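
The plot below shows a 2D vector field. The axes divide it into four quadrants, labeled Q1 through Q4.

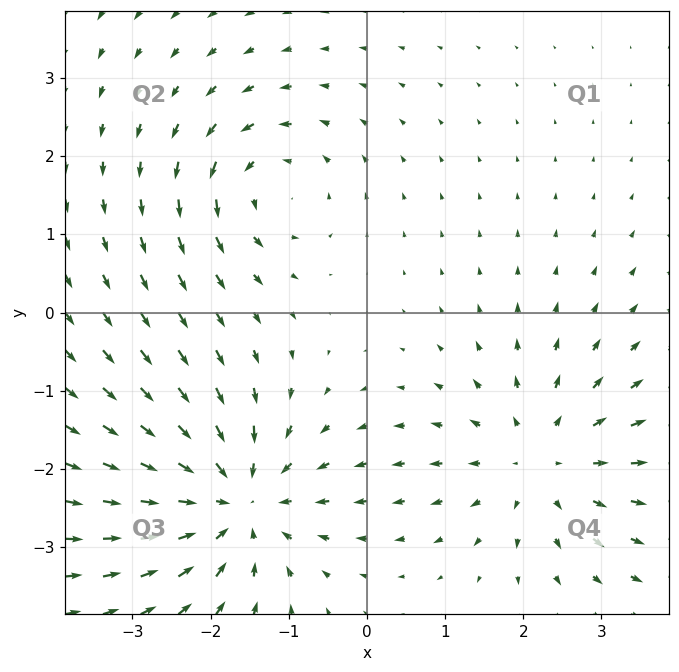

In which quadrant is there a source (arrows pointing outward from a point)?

Q4

The source sits at approximately (2.2, -1.9), which lies in quadrant Q4. The divergence there is about +4, positive as expected for a source.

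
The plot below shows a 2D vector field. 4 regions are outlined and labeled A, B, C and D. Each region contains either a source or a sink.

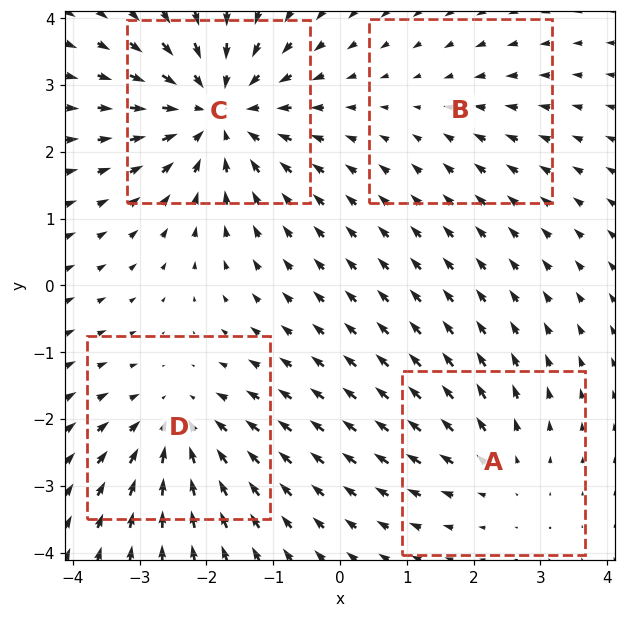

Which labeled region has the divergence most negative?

Divergence at each region's feature centre — A: about +3, B: about -2, C: about -6, D: about -4. Region C is most negative.

C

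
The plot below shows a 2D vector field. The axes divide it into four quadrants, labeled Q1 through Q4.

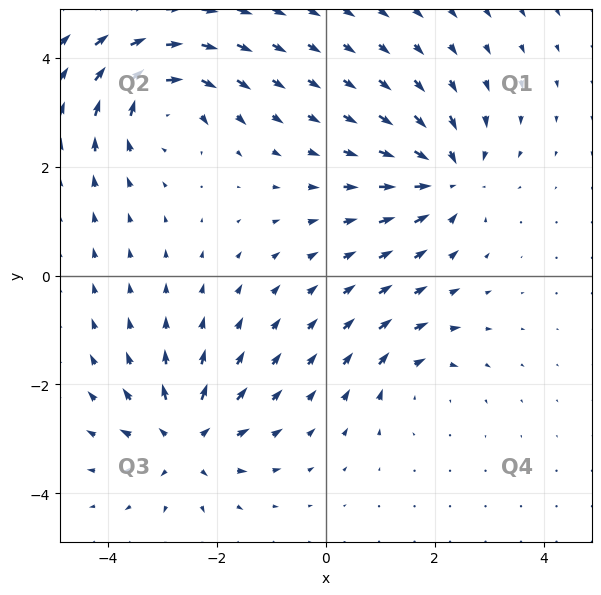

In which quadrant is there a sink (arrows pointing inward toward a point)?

The sink sits at approximately (2.2, 1.8), which lies in quadrant Q1. The divergence there is about -5, negative as expected for a sink.

Q1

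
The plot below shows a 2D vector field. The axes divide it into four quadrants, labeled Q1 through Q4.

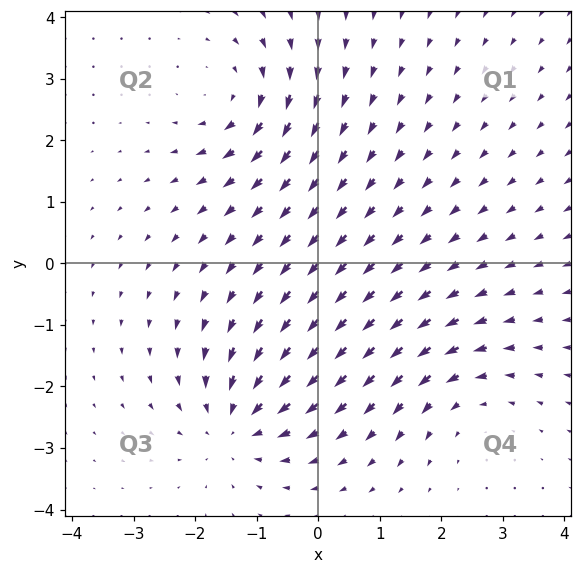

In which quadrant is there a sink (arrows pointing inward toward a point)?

Q3

The sink sits at approximately (-1.3, -2.6), which lies in quadrant Q3. The divergence there is about -5, negative as expected for a sink.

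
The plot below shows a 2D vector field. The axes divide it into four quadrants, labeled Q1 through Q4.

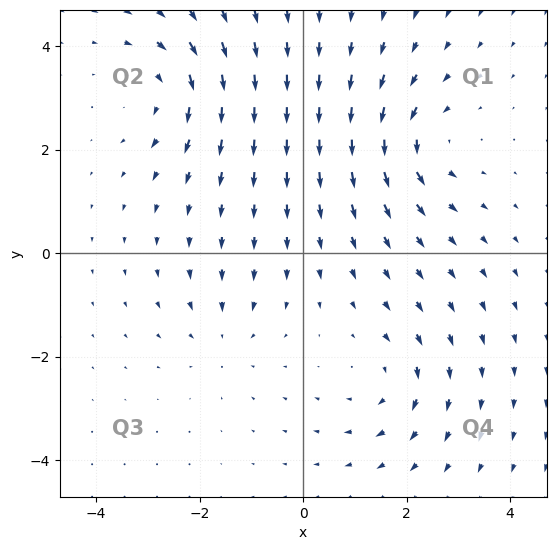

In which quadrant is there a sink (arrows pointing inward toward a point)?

Q3

The sink sits at approximately (-1.5, -1.6), which lies in quadrant Q3. The divergence there is about -3, negative as expected for a sink.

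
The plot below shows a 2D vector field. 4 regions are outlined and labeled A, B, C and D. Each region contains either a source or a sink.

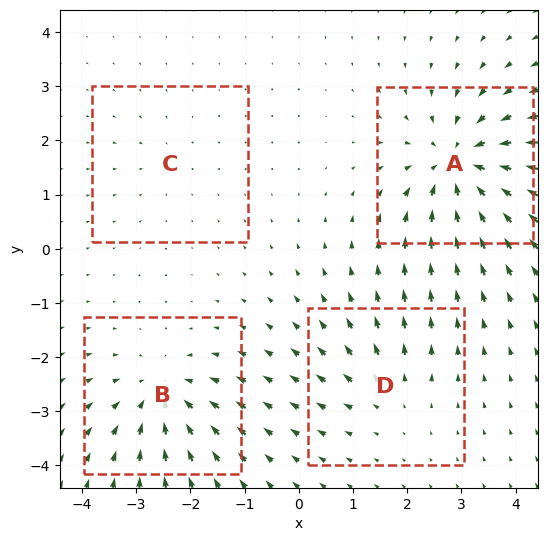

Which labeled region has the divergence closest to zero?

C

Divergence at each region's feature centre — A: about -8, B: about -6, C: about -2, D: about +3. Region C is closest to zero.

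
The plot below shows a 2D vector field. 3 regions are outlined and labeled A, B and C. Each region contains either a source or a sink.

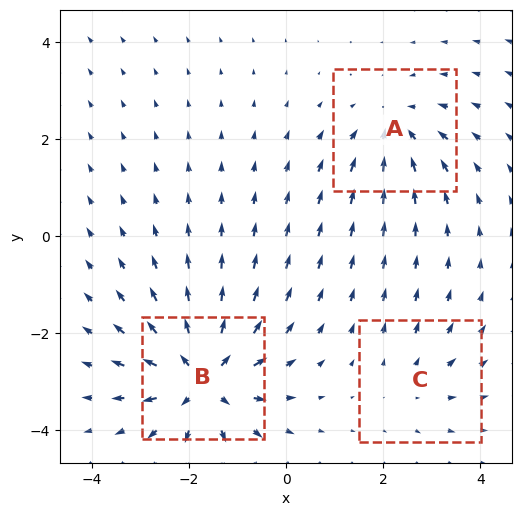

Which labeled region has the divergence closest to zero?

C

Divergence at each region's feature centre — A: about -3, B: about +5, C: about +2. Region C is closest to zero.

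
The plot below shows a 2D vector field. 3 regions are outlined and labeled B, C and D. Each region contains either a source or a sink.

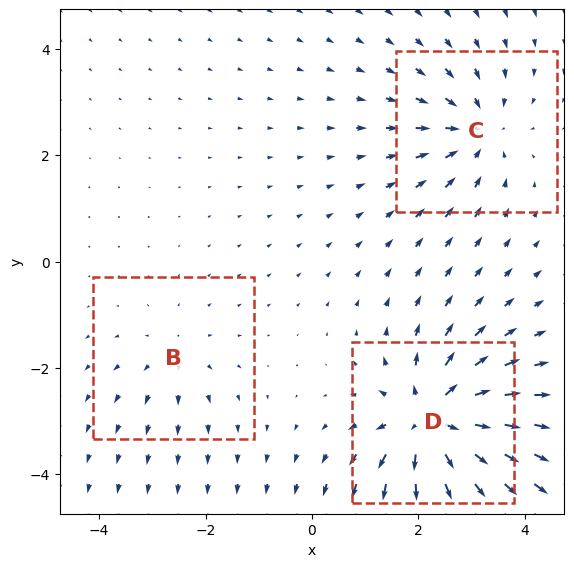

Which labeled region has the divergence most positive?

Divergence at each region's feature centre — B: about +2, C: about -4, D: about +6. Region D is most positive.

D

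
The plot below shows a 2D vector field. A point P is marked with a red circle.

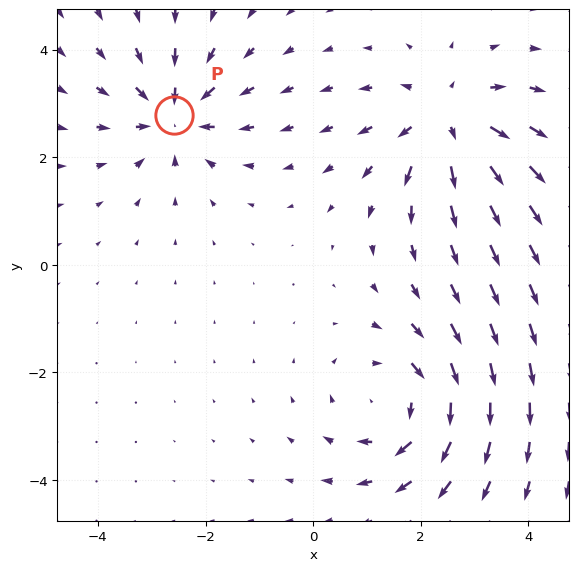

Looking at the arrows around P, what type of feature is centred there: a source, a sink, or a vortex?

sink

At P (-2.6, 2.8) the arrows converge inward. Divergence about -4, curl ≈0 — negative divergence with near-zero curl is a sink.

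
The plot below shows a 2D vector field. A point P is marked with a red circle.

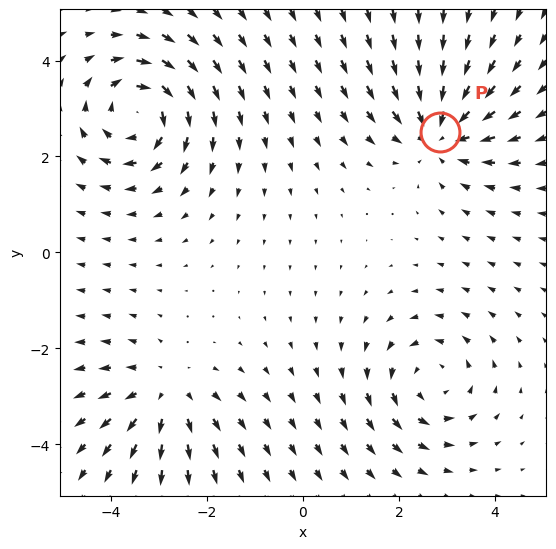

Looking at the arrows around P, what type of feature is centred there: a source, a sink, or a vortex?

sink

At P (2.9, 2.5) the arrows converge inward. Divergence about -4, curl ≈0 — negative divergence with near-zero curl is a sink.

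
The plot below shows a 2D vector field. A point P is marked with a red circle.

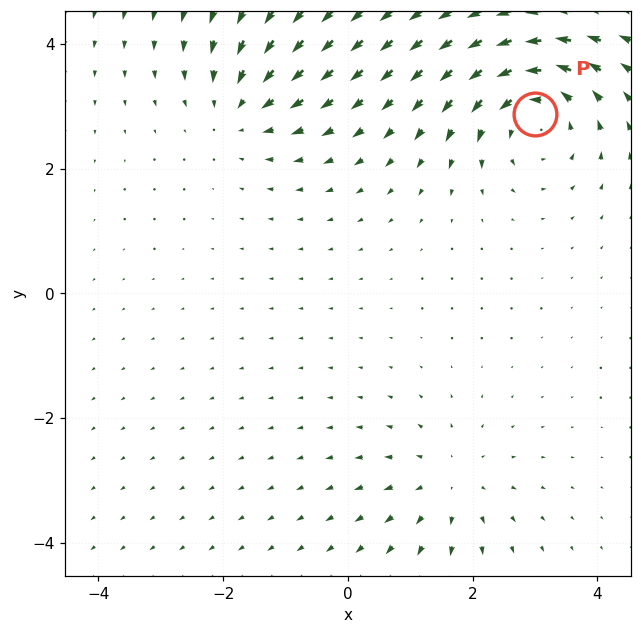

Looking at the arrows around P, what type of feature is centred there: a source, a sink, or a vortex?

At P (3.0, 2.9) the arrows circulate counterclockwise. Divergence ≈0, curl about +5 — near-zero divergence with nonzero curl is a vortex.

vortex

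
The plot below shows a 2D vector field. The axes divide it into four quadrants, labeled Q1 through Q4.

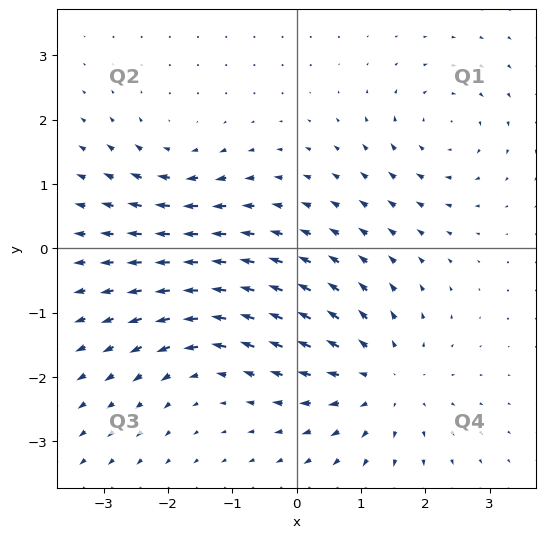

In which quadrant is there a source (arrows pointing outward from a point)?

Q4

The source sits at approximately (1.3, -2.0), which lies in quadrant Q4. The divergence there is about +4, positive as expected for a source.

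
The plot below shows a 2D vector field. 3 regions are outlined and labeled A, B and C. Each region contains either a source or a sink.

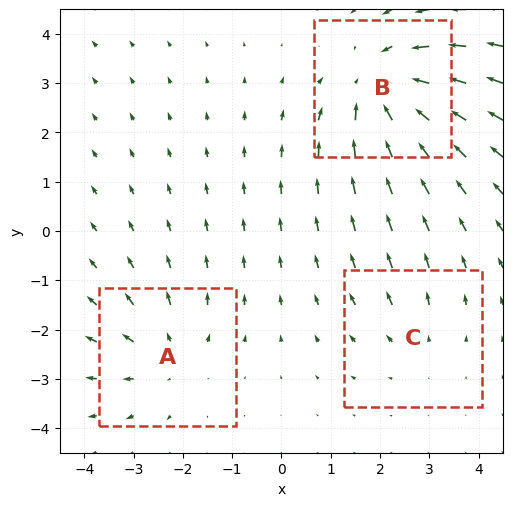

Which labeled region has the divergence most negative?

Divergence at each region's feature centre — A: about +3, B: about -4, C: about +2. Region B is most negative.

B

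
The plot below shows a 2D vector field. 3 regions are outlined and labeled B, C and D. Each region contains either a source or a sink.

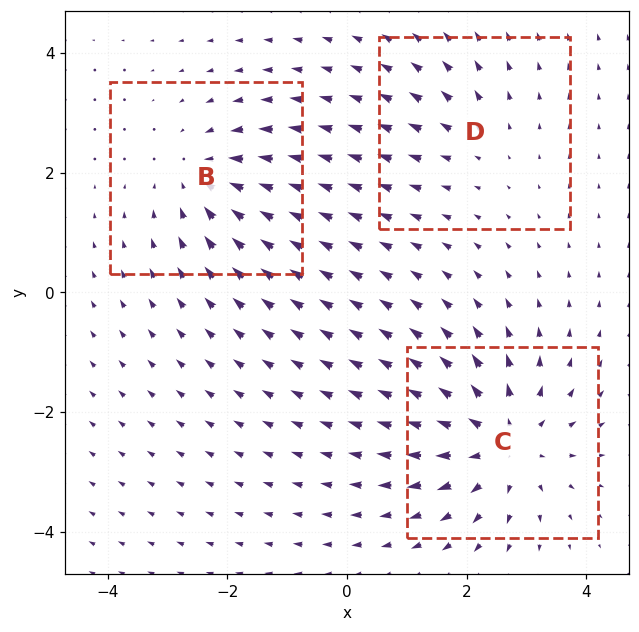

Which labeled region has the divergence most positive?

Divergence at each region's feature centre — B: about -3, C: about +4, D: about +2. Region C is most positive.

C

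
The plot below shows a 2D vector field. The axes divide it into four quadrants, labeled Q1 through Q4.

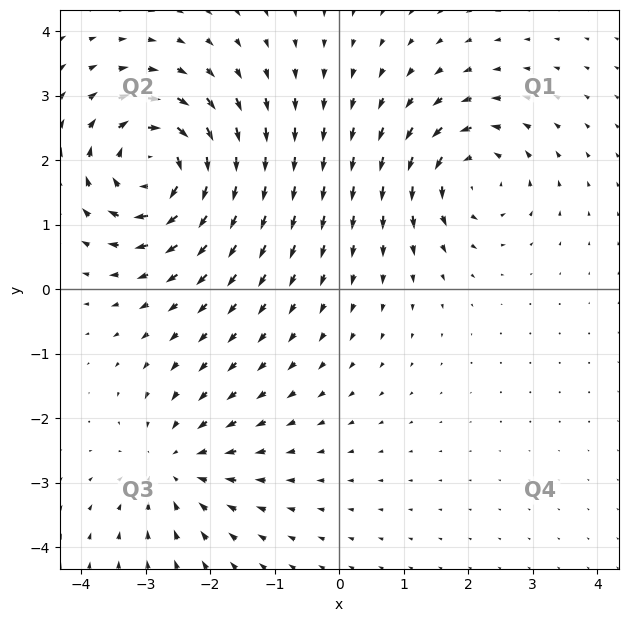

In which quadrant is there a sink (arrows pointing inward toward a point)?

Q3

The sink sits at approximately (-2.5, -2.7), which lies in quadrant Q3. The divergence there is about -3, negative as expected for a sink.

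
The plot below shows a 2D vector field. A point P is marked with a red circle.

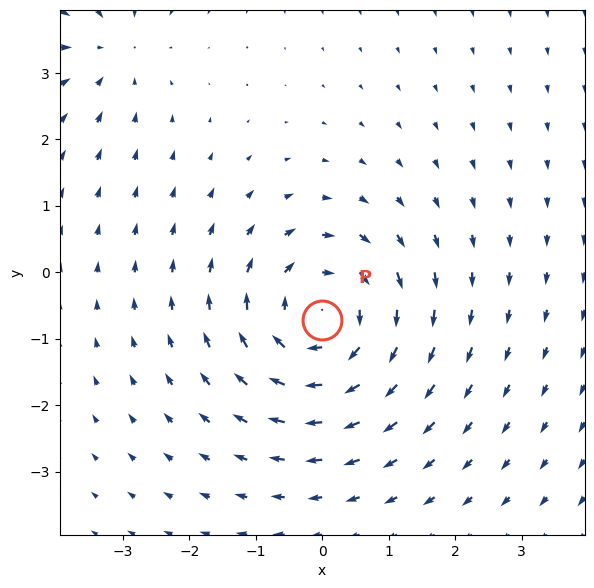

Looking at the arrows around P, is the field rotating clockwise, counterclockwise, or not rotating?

Near P at (-0.0, -0.7) the arrows circulate clockwise. The curl (z-component) there is about -4; negative curl means clockwise rotation.

clockwise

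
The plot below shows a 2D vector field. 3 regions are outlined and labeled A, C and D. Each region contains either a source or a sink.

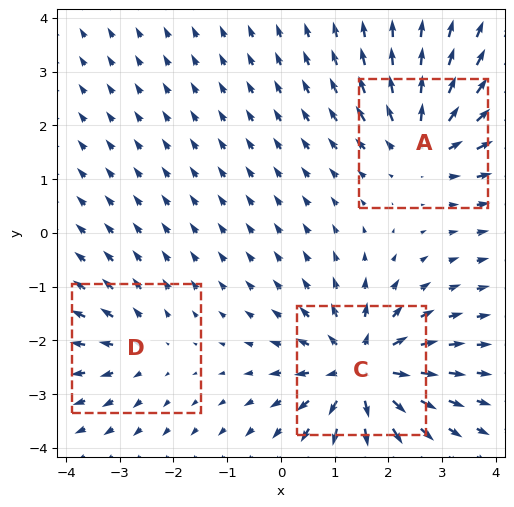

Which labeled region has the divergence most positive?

C

Divergence at each region's feature centre — A: about +4, C: about +5, D: about +2. Region C is most positive.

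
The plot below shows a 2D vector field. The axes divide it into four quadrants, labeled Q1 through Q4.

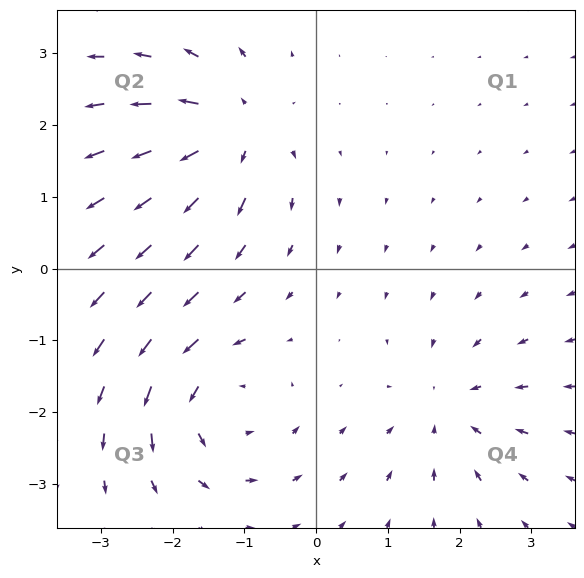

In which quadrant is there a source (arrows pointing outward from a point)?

The source sits at approximately (-1.2, 1.9), which lies in quadrant Q2. The divergence there is about +5, positive as expected for a source.

Q2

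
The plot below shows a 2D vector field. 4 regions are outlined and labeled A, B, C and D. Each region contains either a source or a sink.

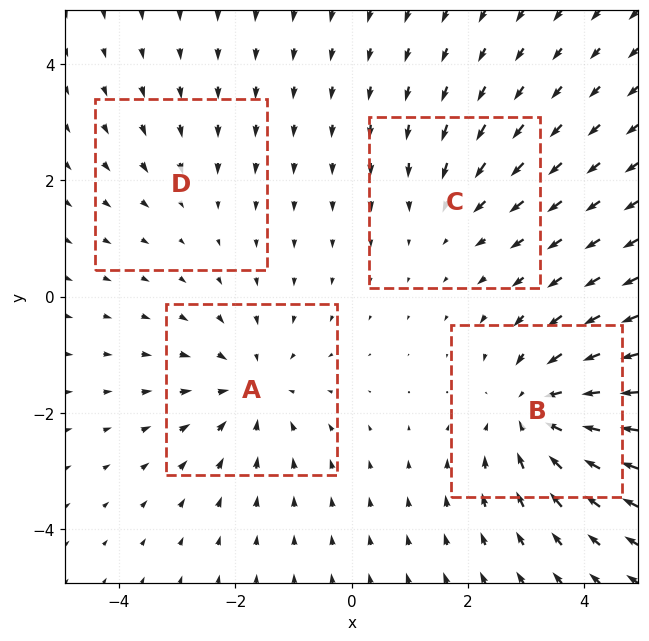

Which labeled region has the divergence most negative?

Divergence at each region's feature centre — A: about -4, B: about -6, C: about -3, D: about -2. Region B is most negative.

B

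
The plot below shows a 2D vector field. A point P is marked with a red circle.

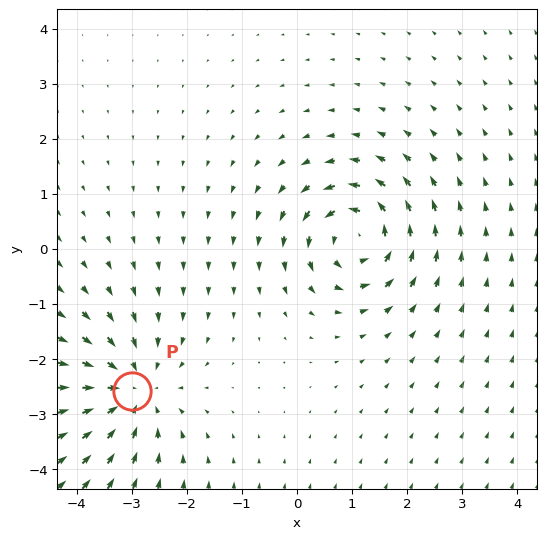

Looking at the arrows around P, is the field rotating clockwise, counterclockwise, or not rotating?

not rotating

Near P at (-3.0, -2.6) the arrows show no circulation. The curl there is ≈0.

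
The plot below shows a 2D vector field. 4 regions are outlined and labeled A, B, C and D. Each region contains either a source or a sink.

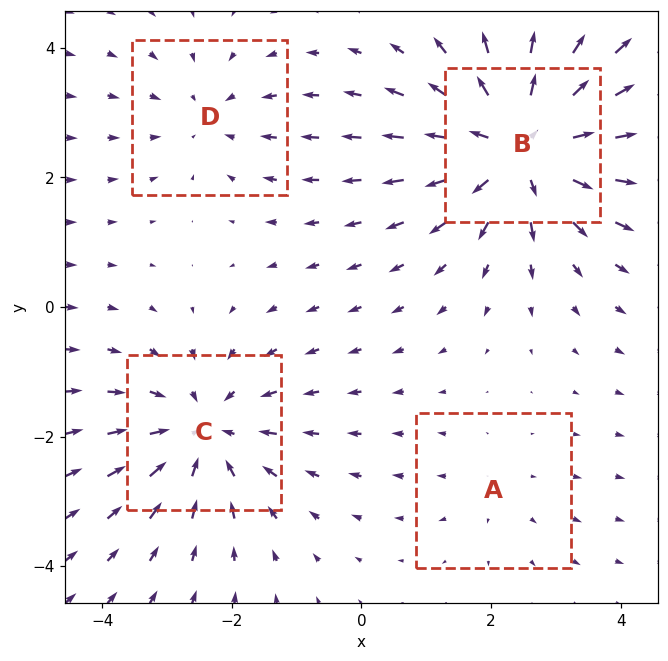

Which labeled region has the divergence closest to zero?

Divergence at each region's feature centre — A: about +2, B: about +6, C: about -4, D: about -3. Region A is closest to zero.

A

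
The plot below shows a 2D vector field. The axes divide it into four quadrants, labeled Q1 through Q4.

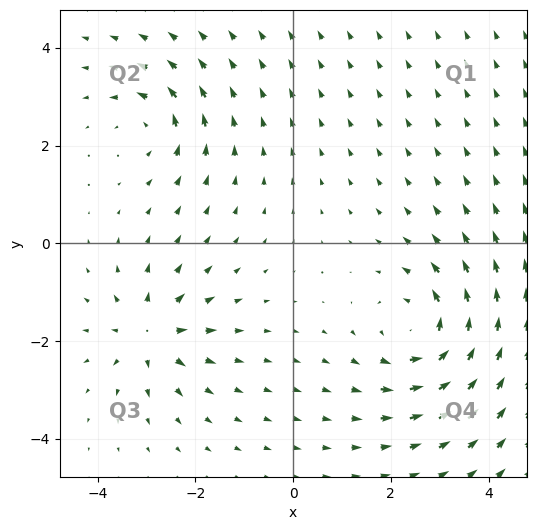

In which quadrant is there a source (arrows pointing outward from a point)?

The source sits at approximately (-2.9, -1.8), which lies in quadrant Q3. The divergence there is about +4, positive as expected for a source.

Q3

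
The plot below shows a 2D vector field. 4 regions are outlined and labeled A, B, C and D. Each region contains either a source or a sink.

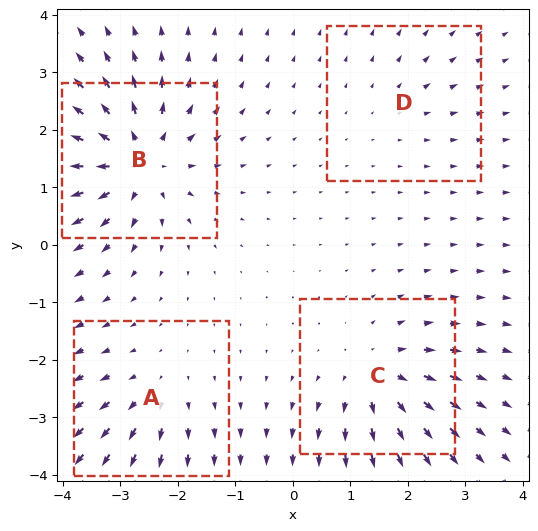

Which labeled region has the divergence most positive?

Divergence at each region's feature centre — A: about +4, B: about +8, C: about +5, D: about +2. Region B is most positive.

B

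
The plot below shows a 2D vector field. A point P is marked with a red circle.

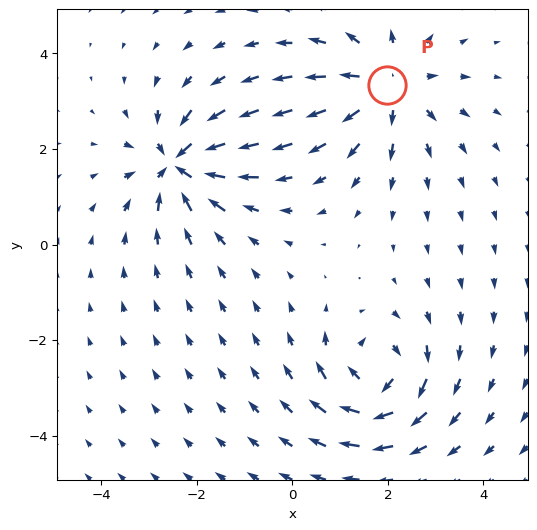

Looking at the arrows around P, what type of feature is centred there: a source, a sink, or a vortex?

source

At P (2.0, 3.3) the arrows spread outward. Divergence about +4, curl ≈0 — positive divergence with near-zero curl is a source.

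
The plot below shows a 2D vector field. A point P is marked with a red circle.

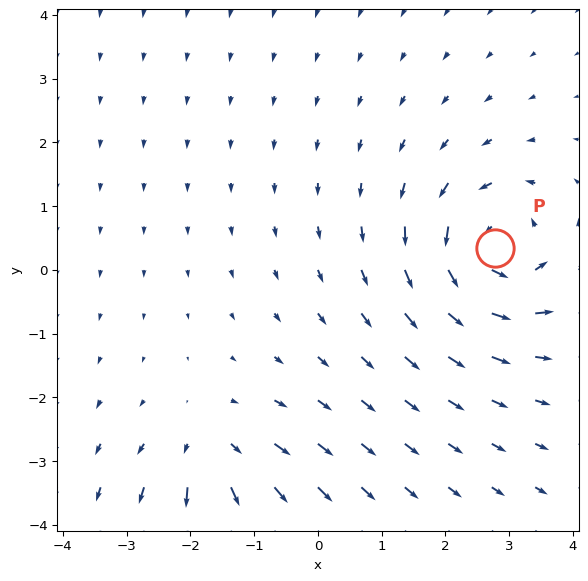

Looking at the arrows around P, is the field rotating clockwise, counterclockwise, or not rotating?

counterclockwise

Near P at (2.8, 0.3) the arrows circulate counterclockwise. The curl (z-component) there is about +6; positive curl means counterclockwise rotation.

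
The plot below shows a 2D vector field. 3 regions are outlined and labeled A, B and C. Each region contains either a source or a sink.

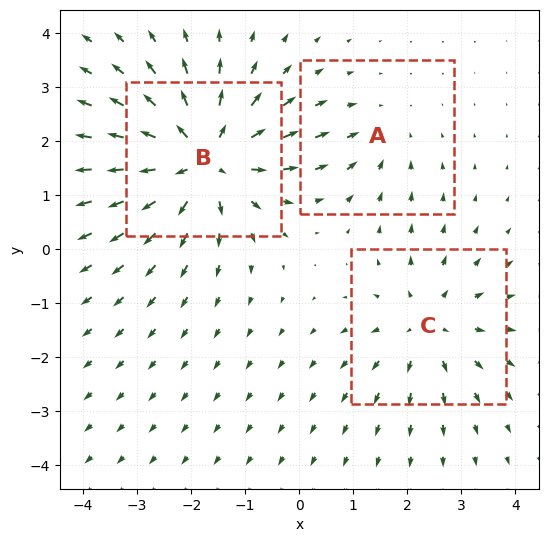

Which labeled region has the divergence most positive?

Divergence at each region's feature centre — A: about -2, B: about +5, C: about +3. Region B is most positive.

B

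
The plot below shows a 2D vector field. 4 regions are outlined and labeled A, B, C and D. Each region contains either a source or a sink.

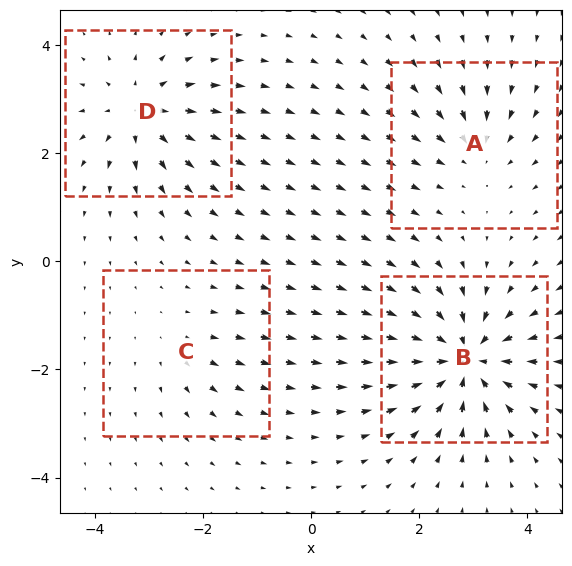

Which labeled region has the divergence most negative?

Divergence at each region's feature centre — A: about -4, B: about -8, C: about +2, D: about +6. Region B is most negative.

B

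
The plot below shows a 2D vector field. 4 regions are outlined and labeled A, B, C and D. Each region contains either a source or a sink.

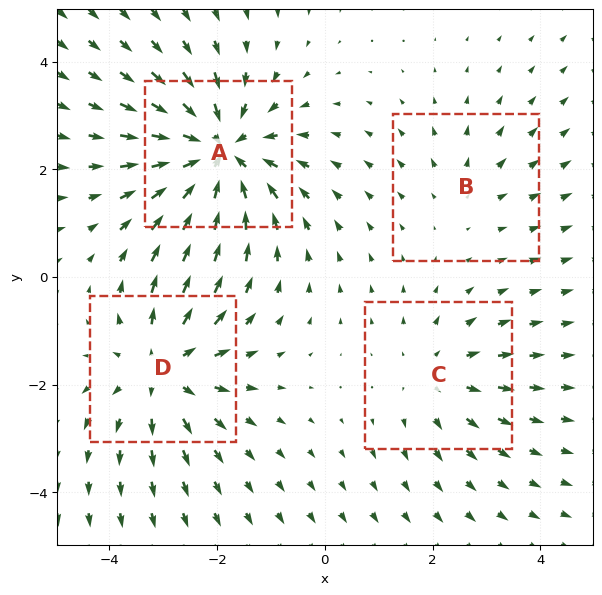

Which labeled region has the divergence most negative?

A

Divergence at each region's feature centre — A: about -6, B: about +2, C: about +3, D: about +5. Region A is most negative.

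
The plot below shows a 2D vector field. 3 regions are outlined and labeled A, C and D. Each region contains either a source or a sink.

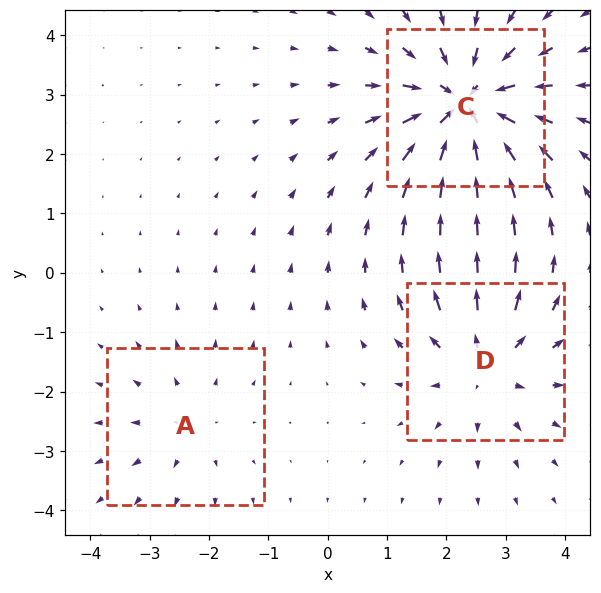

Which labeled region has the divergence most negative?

Divergence at each region's feature centre — A: about +2, C: about -5, D: about +3. Region C is most negative.

C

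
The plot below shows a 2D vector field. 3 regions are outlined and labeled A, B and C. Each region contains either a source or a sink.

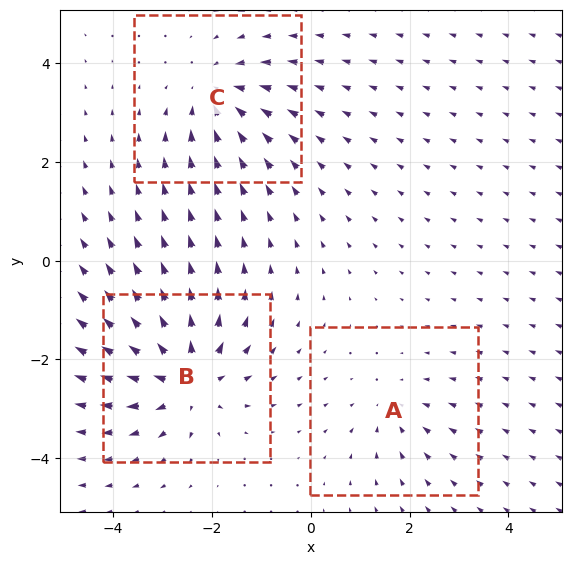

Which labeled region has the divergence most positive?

Divergence at each region's feature centre — A: about -2, B: about +5, C: about -3. Region B is most positive.

B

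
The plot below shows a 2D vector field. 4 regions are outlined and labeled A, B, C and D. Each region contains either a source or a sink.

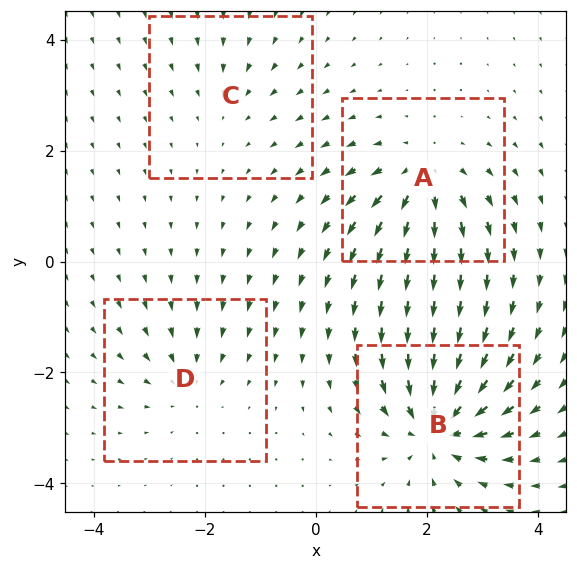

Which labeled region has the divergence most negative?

B

Divergence at each region's feature centre — A: about +6, B: about -8, C: about -2, D: about -4. Region B is most negative.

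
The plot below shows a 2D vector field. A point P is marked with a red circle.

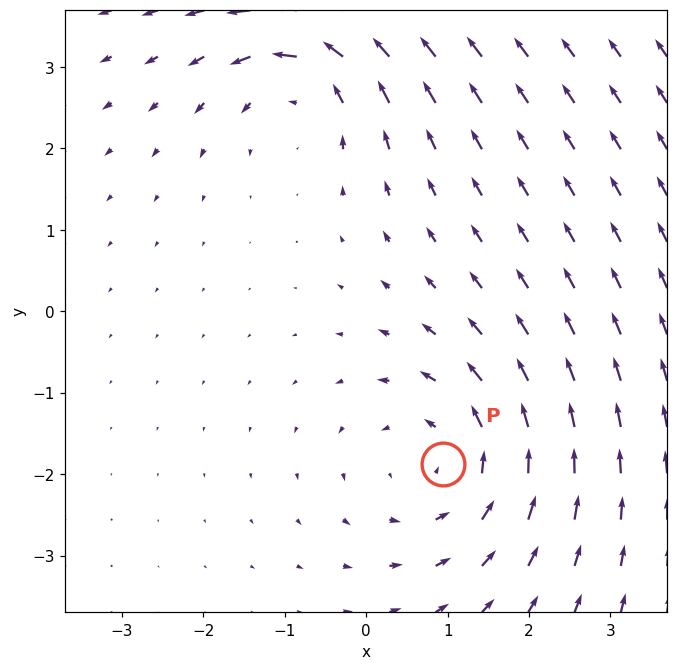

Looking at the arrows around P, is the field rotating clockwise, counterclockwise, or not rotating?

counterclockwise

Near P at (0.9, -1.9) the arrows circulate counterclockwise. The curl (z-component) there is about +3; positive curl means counterclockwise rotation.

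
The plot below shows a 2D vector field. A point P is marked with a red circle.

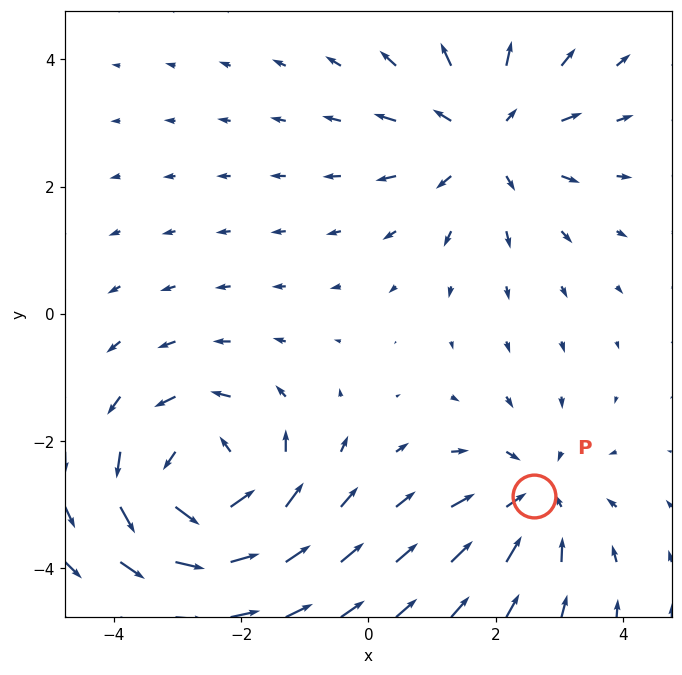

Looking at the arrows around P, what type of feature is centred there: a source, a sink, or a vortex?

At P (2.6, -2.9) the arrows converge inward. Divergence about -3, curl ≈0 — negative divergence with near-zero curl is a sink.

sink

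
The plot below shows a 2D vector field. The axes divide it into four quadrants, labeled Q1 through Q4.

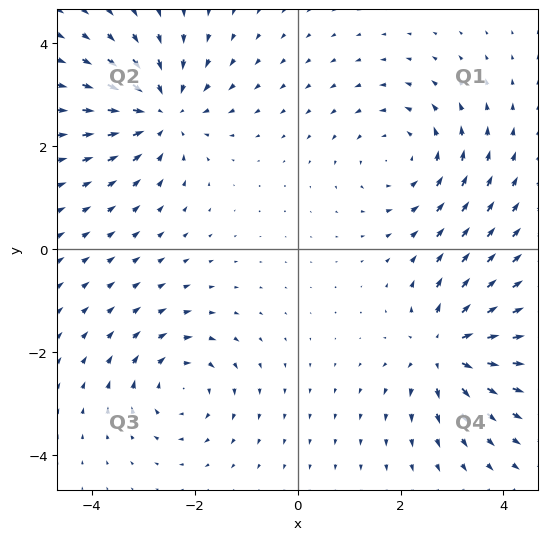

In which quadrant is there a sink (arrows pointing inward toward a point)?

The sink sits at approximately (-2.6, 2.7), which lies in quadrant Q2. The divergence there is about -5, negative as expected for a sink.

Q2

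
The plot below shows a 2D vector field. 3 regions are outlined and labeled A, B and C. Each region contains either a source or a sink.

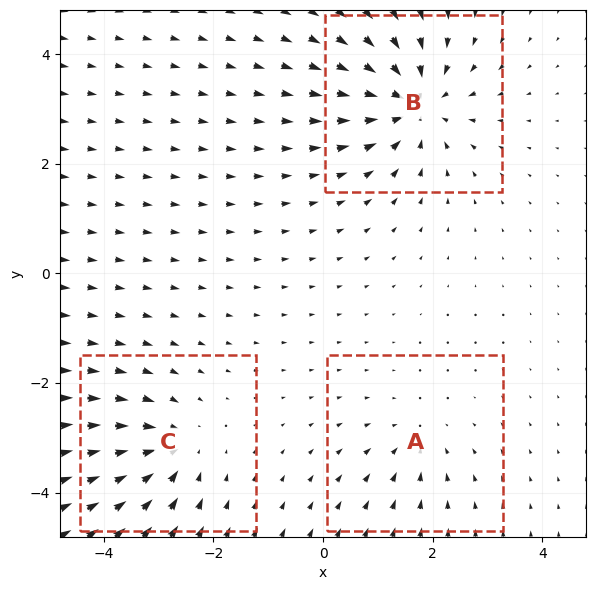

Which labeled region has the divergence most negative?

Divergence at each region's feature centre — A: about -2, B: about -5, C: about -3. Region B is most negative.

B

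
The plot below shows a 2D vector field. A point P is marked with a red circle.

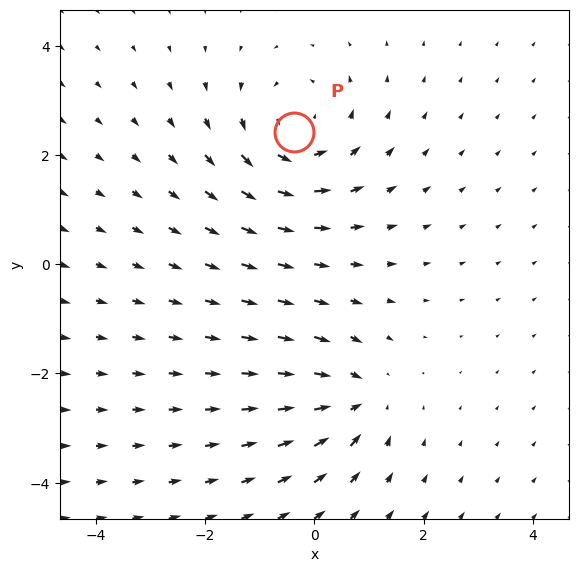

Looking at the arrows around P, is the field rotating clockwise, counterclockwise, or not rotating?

Near P at (-0.4, 2.4) the arrows circulate counterclockwise. The curl (z-component) there is about +4; positive curl means counterclockwise rotation.

counterclockwise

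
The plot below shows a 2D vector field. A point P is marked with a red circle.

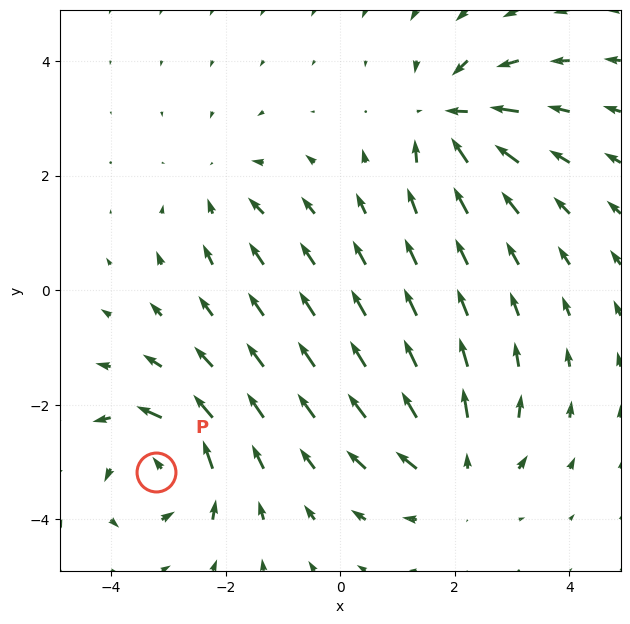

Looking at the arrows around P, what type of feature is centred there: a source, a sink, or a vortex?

At P (-3.2, -3.2) the arrows circulate counterclockwise. Divergence ≈0, curl about +6 — near-zero divergence with nonzero curl is a vortex.

vortex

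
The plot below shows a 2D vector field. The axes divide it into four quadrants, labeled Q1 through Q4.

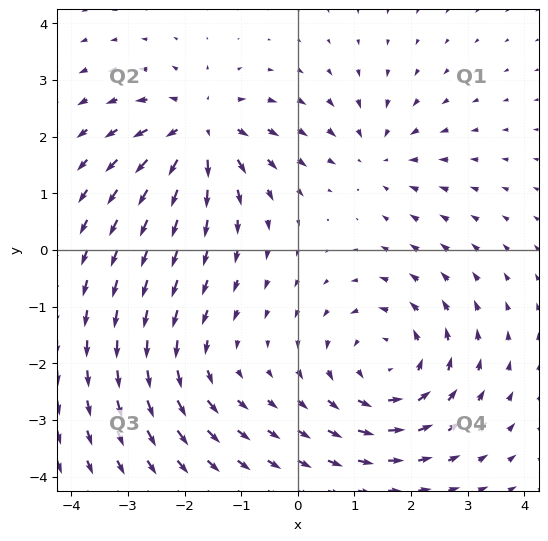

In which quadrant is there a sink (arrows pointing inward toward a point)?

Q1

The sink sits at approximately (1.4, 1.7), which lies in quadrant Q1. The divergence there is about -3, negative as expected for a sink.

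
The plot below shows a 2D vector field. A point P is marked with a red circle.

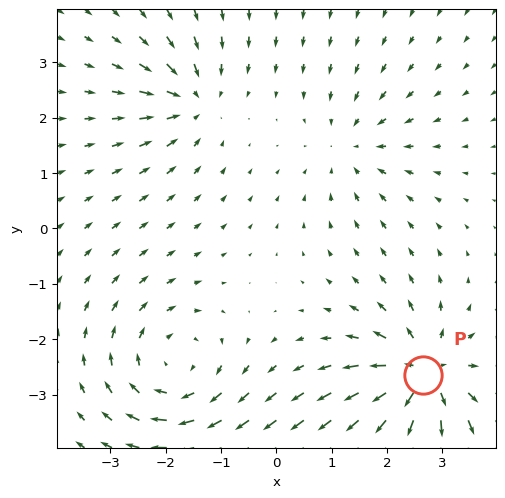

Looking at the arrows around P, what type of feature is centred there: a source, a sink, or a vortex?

source

At P (2.6, -2.6) the arrows spread outward. Divergence about +6, curl ≈0 — positive divergence with near-zero curl is a source.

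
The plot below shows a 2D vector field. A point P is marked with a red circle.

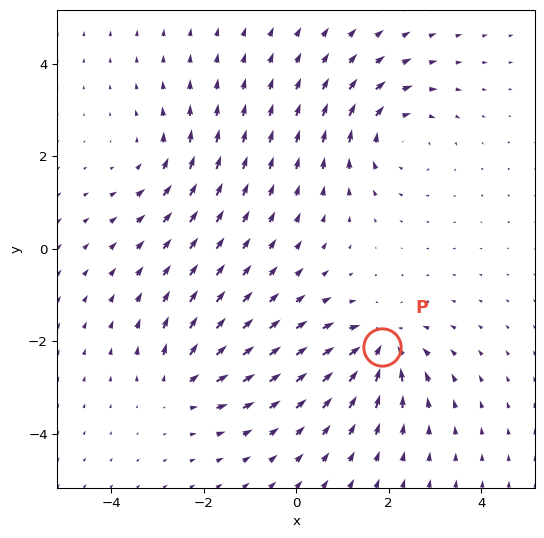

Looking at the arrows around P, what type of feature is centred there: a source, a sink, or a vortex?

sink

At P (1.9, -2.1) the arrows converge inward. Divergence about -6, curl ≈0 — negative divergence with near-zero curl is a sink.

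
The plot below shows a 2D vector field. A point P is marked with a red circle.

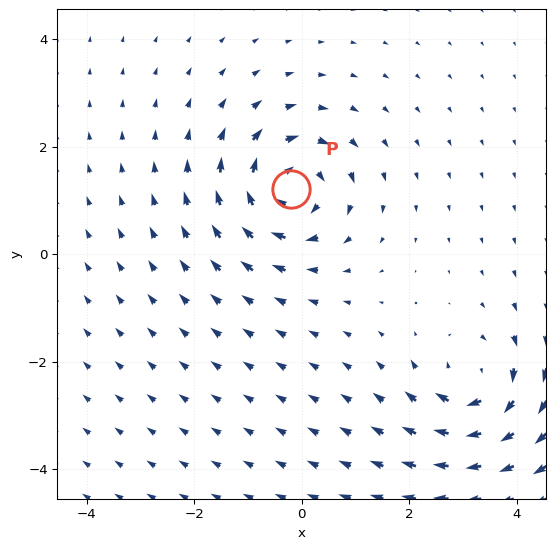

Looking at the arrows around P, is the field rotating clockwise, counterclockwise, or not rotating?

Near P at (-0.2, 1.2) the arrows circulate clockwise. The curl (z-component) there is about -7; negative curl means clockwise rotation.

clockwise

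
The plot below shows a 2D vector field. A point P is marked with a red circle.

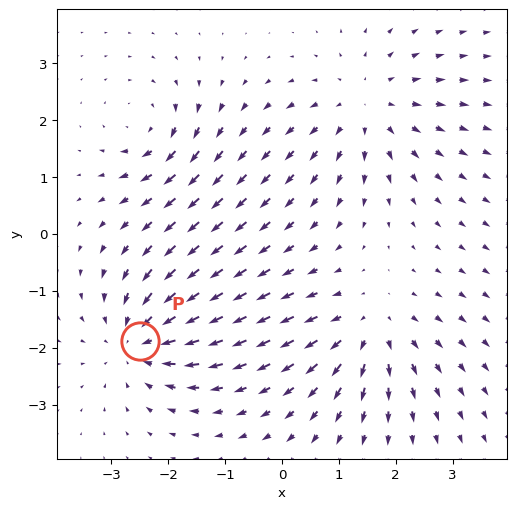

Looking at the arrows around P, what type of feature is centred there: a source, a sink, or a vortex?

At P (-2.5, -1.9) the arrows converge inward. Divergence about -4, curl ≈0 — negative divergence with near-zero curl is a sink.

sink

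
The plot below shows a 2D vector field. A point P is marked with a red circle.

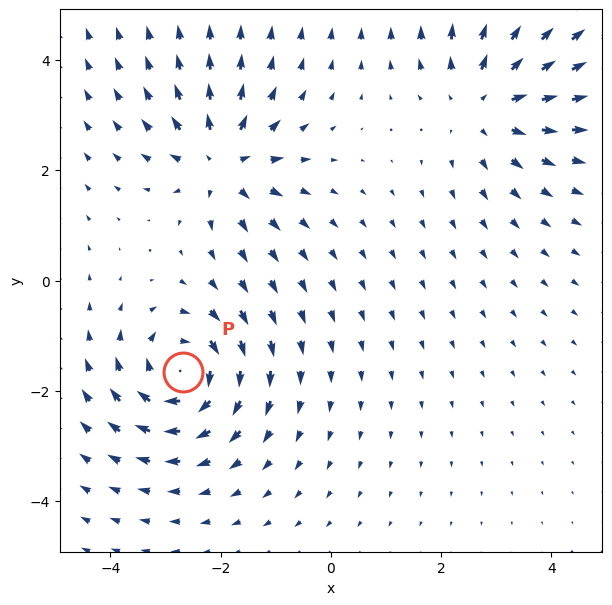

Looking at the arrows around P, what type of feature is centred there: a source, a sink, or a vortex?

vortex

At P (-2.7, -1.7) the arrows circulate clockwise. Divergence ≈0, curl about -6 — near-zero divergence with nonzero curl is a vortex.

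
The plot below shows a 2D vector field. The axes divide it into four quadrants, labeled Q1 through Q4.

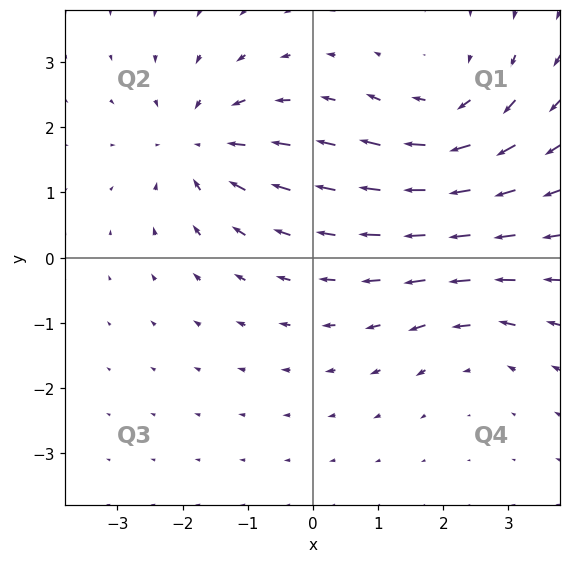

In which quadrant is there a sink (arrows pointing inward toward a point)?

Q2

The sink sits at approximately (-1.7, 1.7), which lies in quadrant Q2. The divergence there is about -4, negative as expected for a sink.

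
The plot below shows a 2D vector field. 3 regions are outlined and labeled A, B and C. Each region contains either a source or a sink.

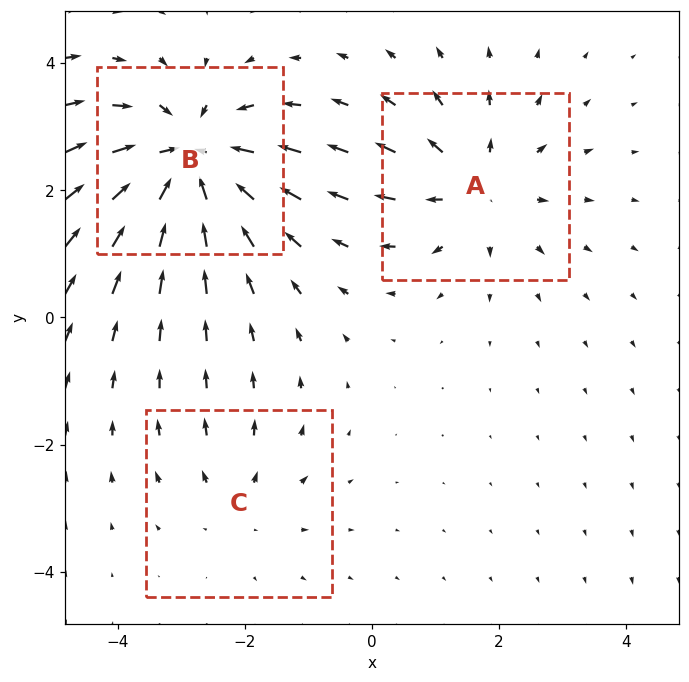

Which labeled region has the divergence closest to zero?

C

Divergence at each region's feature centre — A: about +3, B: about -5, C: about +2. Region C is closest to zero.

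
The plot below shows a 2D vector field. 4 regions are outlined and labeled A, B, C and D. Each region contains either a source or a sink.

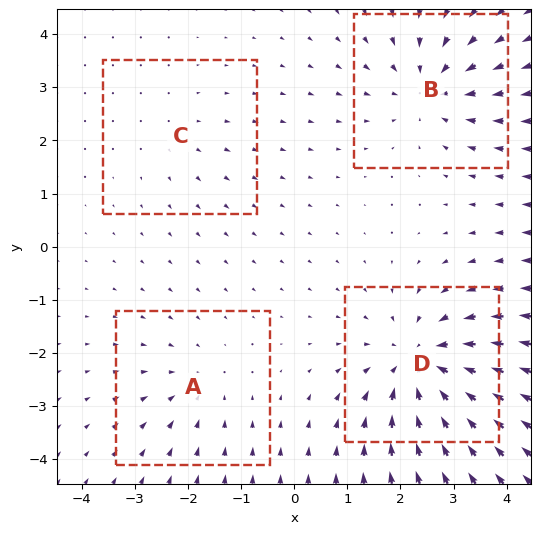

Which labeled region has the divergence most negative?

D

Divergence at each region's feature centre — A: about -3, B: about -5, C: about +2, D: about -6. Region D is most negative.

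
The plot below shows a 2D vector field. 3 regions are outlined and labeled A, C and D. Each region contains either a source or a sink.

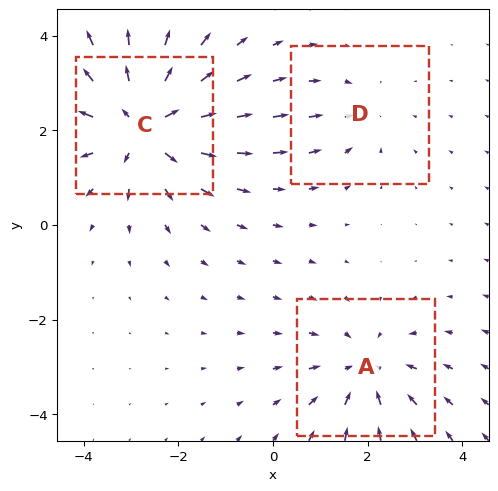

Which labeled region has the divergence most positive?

C

Divergence at each region's feature centre — A: about -3, C: about +4, D: about -2. Region C is most positive.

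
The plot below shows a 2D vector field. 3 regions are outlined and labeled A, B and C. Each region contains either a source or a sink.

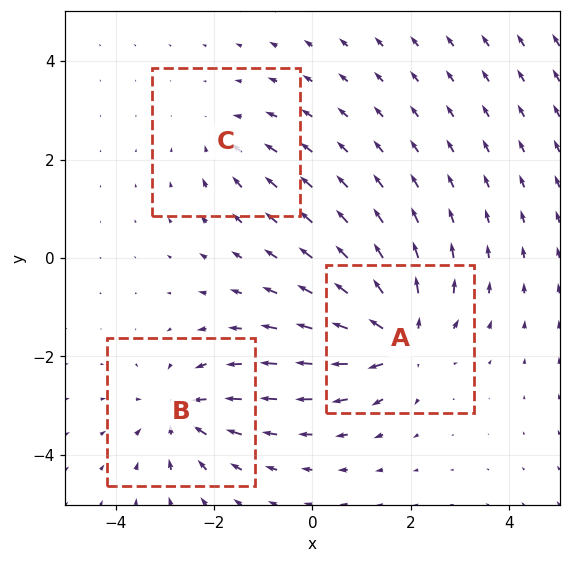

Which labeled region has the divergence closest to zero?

Divergence at each region's feature centre — A: about +5, B: about -4, C: about -2. Region C is closest to zero.

C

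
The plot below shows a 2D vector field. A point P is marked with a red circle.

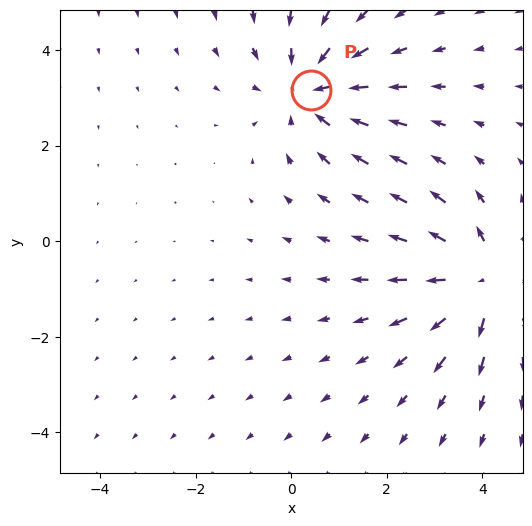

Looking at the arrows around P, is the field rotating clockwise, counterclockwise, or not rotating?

not rotating

Near P at (0.4, 3.2) the arrows show no circulation. The curl there is ≈0.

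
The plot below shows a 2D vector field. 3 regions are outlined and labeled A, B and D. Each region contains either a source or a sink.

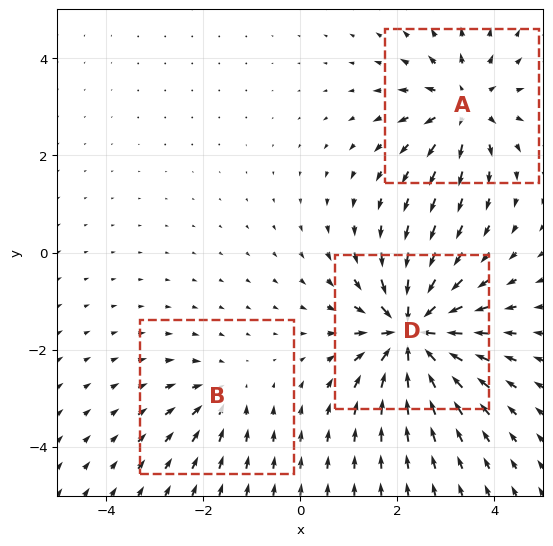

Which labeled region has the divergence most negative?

Divergence at each region's feature centre — A: about +4, B: about -2, D: about -7. Region D is most negative.

D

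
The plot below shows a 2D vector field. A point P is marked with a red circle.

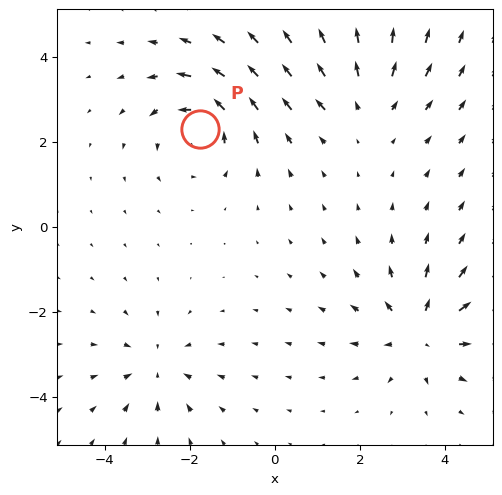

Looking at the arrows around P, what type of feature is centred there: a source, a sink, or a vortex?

vortex

At P (-1.8, 2.3) the arrows circulate counterclockwise. Divergence ≈0, curl about +5 — near-zero divergence with nonzero curl is a vortex.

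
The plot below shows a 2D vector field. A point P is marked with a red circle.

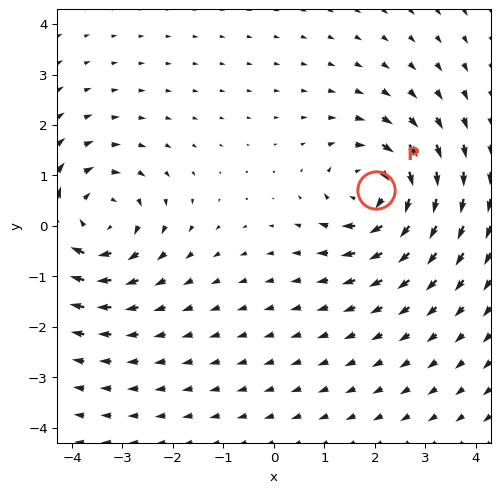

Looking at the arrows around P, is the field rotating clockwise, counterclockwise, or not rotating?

Near P at (2.0, 0.7) the arrows circulate clockwise. The curl (z-component) there is about -5; negative curl means clockwise rotation.

clockwise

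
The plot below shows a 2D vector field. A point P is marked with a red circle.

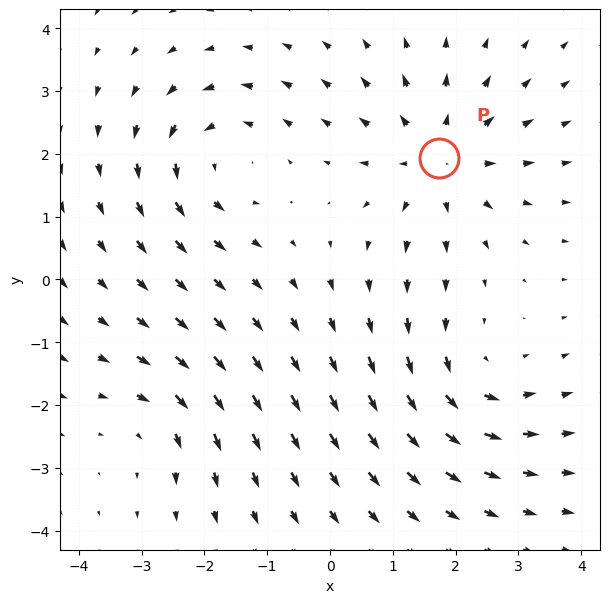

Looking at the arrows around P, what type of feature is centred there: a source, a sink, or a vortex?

source

At P (1.7, 1.9) the arrows spread outward. Divergence about +5, curl ≈0 — positive divergence with near-zero curl is a source.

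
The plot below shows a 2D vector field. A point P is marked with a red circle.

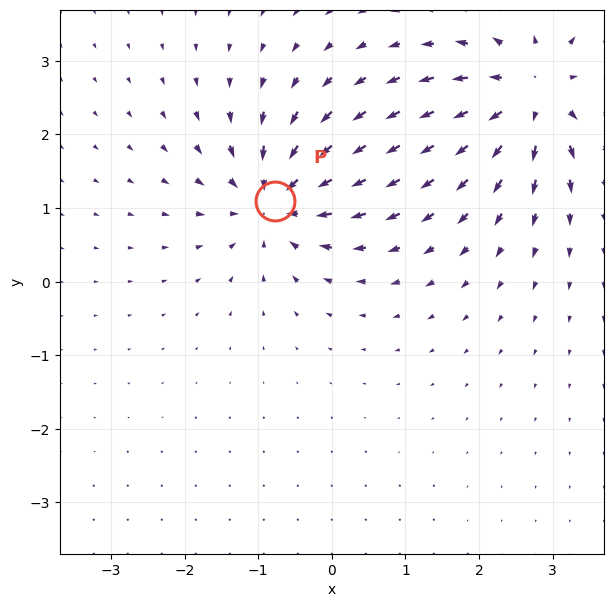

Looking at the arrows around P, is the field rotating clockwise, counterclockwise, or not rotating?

Near P at (-0.8, 1.1) the arrows show no circulation. The curl there is ≈0.

not rotating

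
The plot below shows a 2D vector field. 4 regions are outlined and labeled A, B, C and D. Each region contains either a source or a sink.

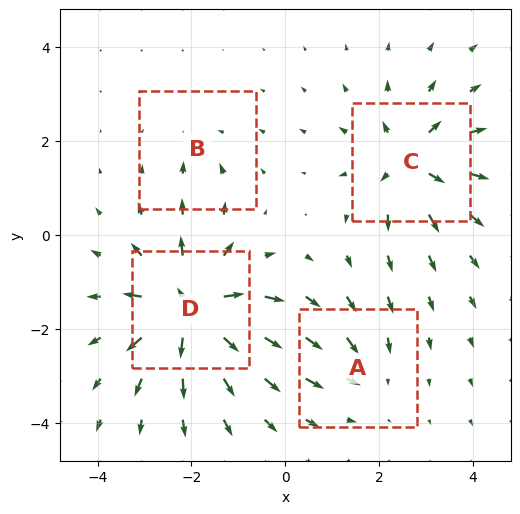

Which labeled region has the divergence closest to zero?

B

Divergence at each region's feature centre — A: about -4, B: about -2, C: about +6, D: about +9. Region B is closest to zero.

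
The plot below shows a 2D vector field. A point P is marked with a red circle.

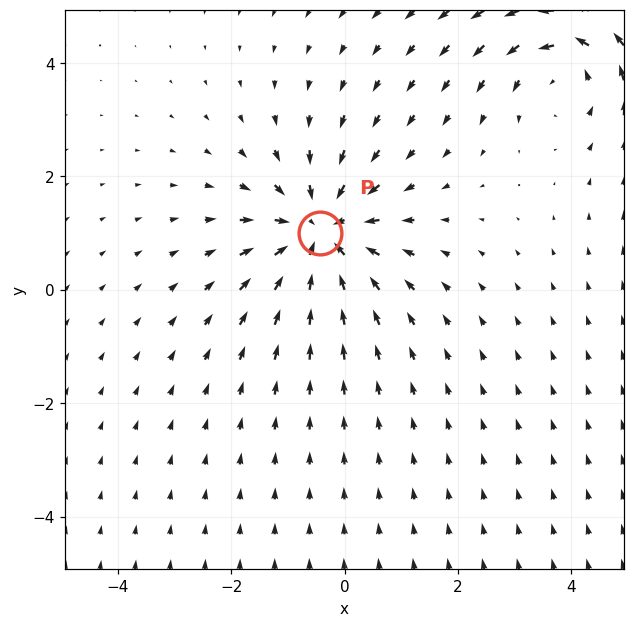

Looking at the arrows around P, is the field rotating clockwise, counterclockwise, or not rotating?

not rotating

Near P at (-0.4, 1.0) the arrows show no circulation. The curl there is ≈0.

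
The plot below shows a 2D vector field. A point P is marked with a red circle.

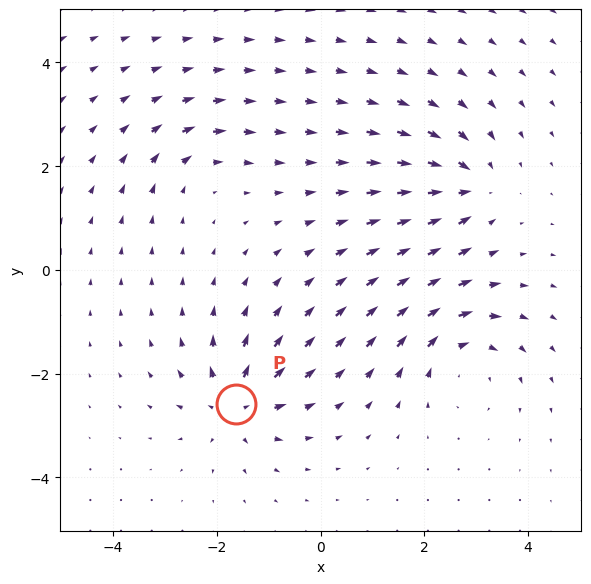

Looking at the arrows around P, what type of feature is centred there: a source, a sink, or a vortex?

source

At P (-1.6, -2.6) the arrows spread outward. Divergence about +6, curl ≈0 — positive divergence with near-zero curl is a source.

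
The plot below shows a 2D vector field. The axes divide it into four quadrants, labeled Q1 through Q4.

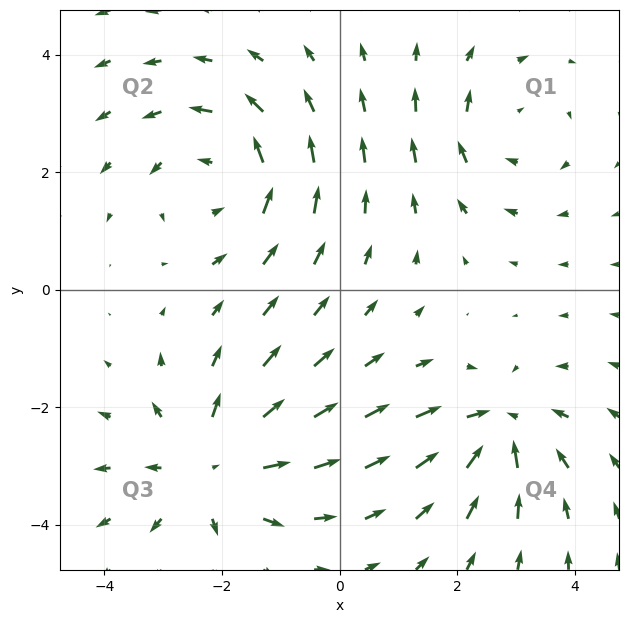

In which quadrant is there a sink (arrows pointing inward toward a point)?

The sink sits at approximately (2.7, -2.3), which lies in quadrant Q4. The divergence there is about -5, negative as expected for a sink.

Q4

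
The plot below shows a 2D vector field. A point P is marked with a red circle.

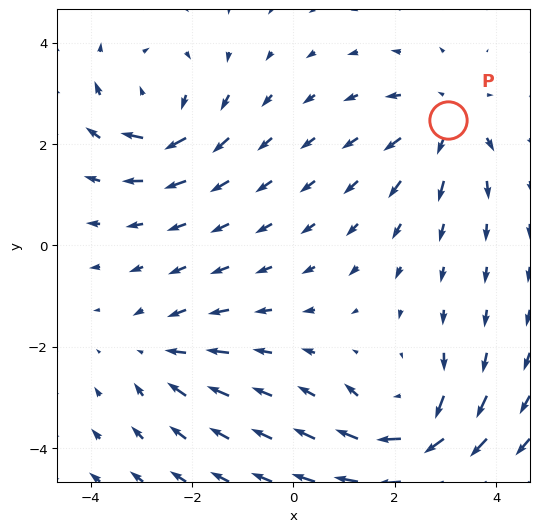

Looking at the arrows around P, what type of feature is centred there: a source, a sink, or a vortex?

At P (3.1, 2.5) the arrows spread outward. Divergence about +4, curl ≈0 — positive divergence with near-zero curl is a source.

source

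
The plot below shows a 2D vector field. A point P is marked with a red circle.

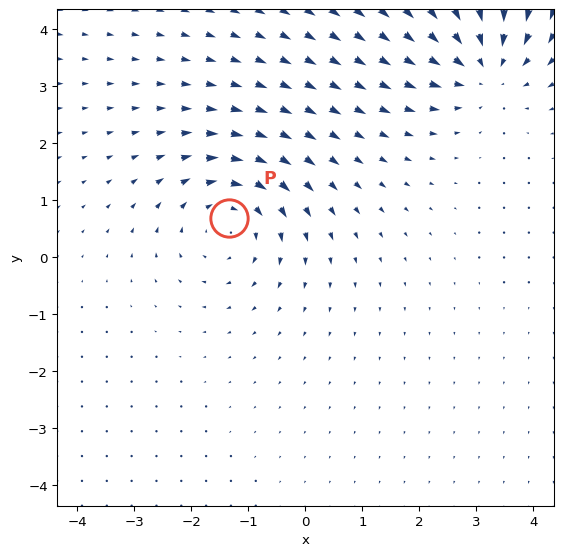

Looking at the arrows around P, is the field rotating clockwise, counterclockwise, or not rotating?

Near P at (-1.3, 0.7) the arrows circulate clockwise. The curl (z-component) there is about -3; negative curl means clockwise rotation.

clockwise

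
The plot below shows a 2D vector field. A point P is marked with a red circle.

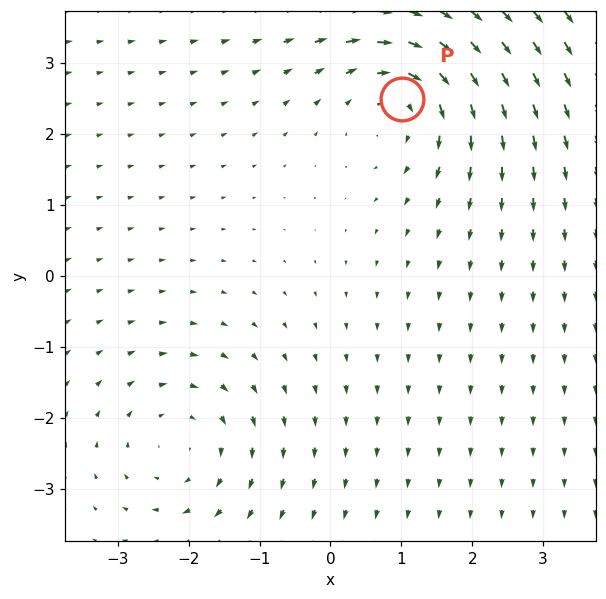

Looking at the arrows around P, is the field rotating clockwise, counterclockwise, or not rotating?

Near P at (1.0, 2.5) the arrows circulate clockwise. The curl (z-component) there is about -5; negative curl means clockwise rotation.

clockwise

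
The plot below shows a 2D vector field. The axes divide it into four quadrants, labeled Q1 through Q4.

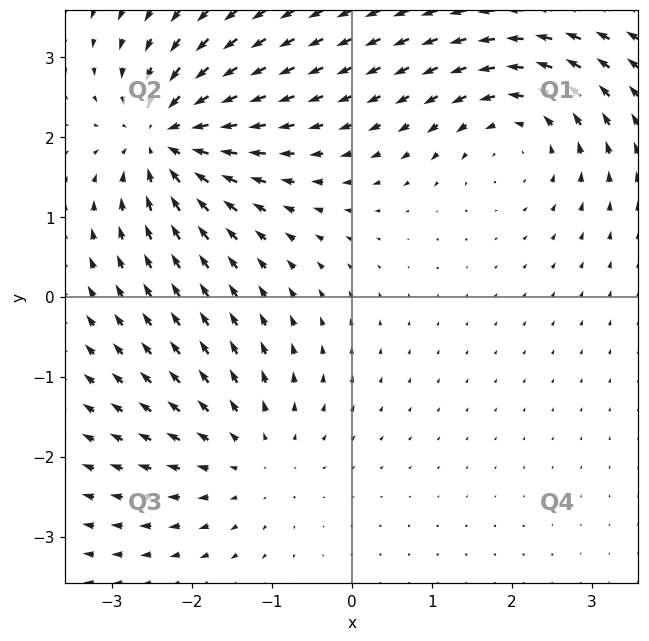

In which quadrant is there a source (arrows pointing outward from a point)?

The source sits at approximately (-1.3, -2.0), which lies in quadrant Q3. The divergence there is about +2, positive as expected for a source.

Q3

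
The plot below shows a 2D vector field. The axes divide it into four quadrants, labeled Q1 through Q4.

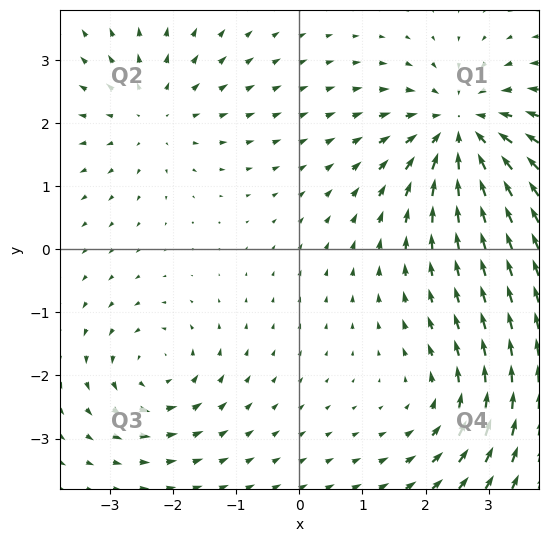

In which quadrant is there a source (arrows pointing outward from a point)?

The source sits at approximately (-2.3, 2.1), which lies in quadrant Q2. The divergence there is about +3, positive as expected for a source.

Q2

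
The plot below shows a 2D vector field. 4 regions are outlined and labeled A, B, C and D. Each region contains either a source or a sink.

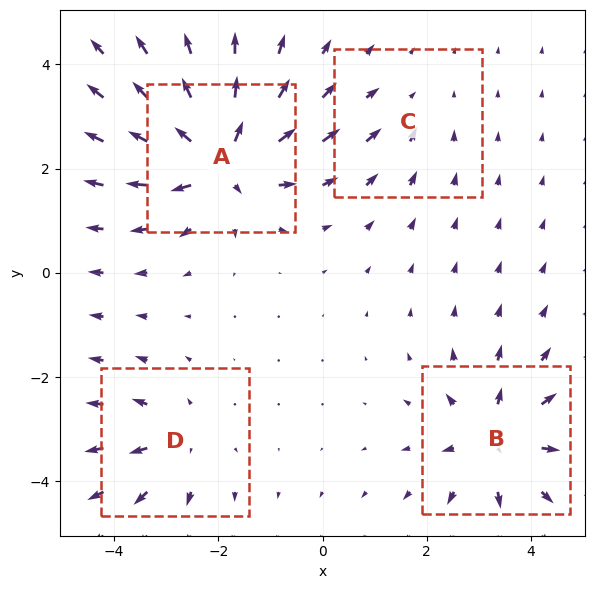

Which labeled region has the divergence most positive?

A

Divergence at each region's feature centre — A: about +8, B: about +6, C: about -2, D: about +4. Region A is most positive.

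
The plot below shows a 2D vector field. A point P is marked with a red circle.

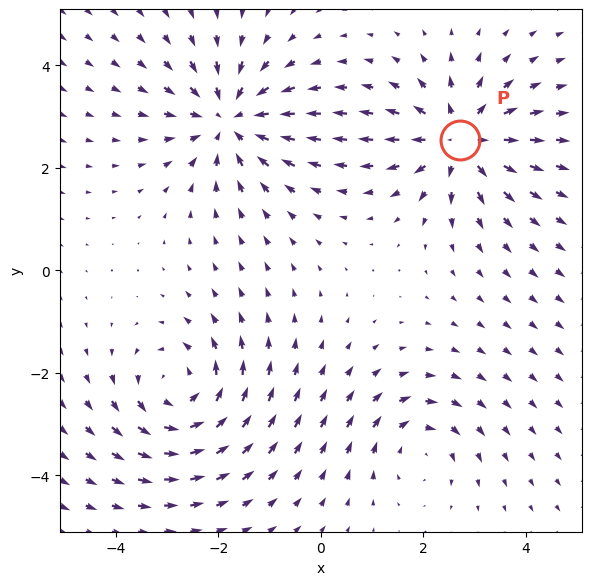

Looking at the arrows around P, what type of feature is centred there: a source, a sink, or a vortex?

At P (2.7, 2.5) the arrows spread outward. Divergence about +5, curl ≈0 — positive divergence with near-zero curl is a source.

source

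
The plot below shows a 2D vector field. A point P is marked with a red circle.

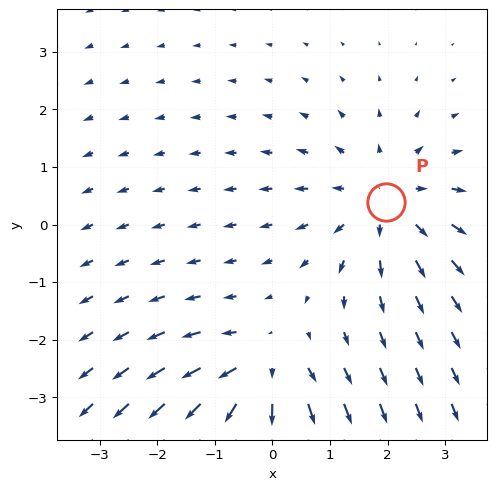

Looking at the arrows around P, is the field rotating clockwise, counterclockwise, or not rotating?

not rotating

Near P at (2.0, 0.4) the arrows show no circulation. The curl there is ≈0.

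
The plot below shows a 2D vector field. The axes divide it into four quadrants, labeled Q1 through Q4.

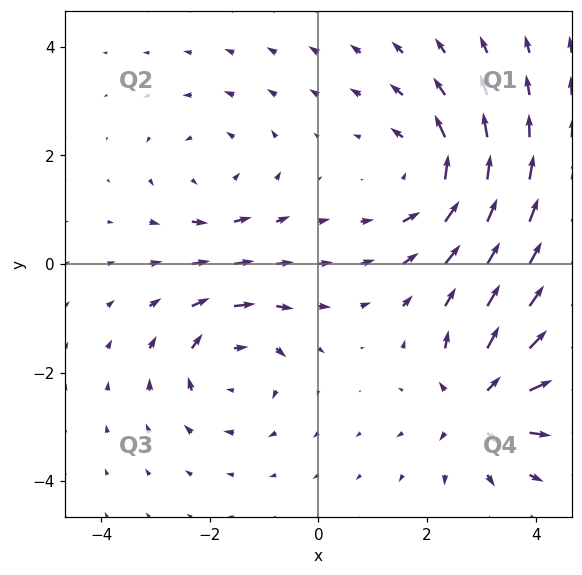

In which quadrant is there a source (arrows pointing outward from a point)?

The source sits at approximately (3.0, -2.6), which lies in quadrant Q4. The divergence there is about +6, positive as expected for a source.

Q4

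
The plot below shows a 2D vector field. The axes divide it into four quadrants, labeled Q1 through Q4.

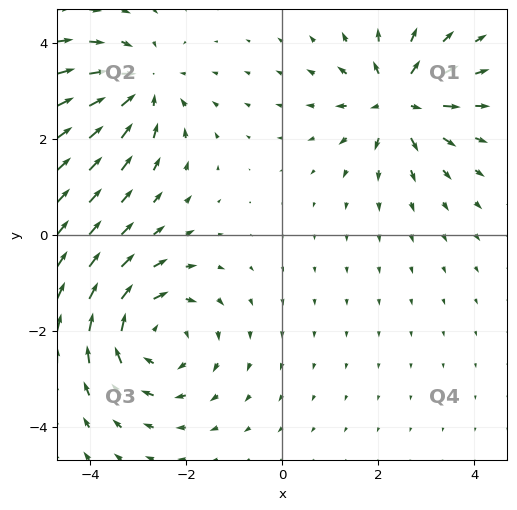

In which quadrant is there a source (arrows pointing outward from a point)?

Q1

The source sits at approximately (2.4, 2.8), which lies in quadrant Q1. The divergence there is about +5, positive as expected for a source.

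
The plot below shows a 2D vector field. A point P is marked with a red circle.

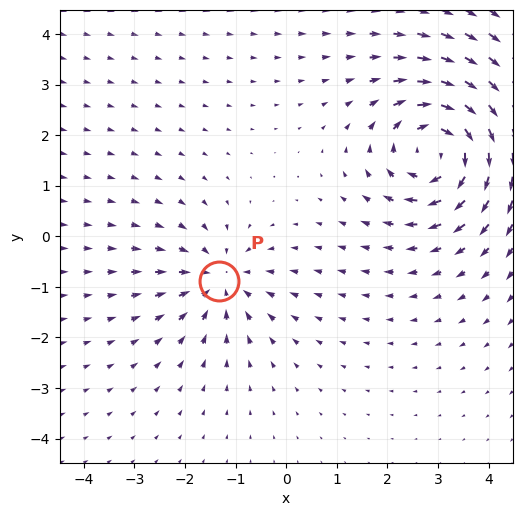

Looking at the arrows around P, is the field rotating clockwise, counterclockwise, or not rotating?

Near P at (-1.3, -0.9) the arrows show no circulation. The curl there is ≈0.

not rotating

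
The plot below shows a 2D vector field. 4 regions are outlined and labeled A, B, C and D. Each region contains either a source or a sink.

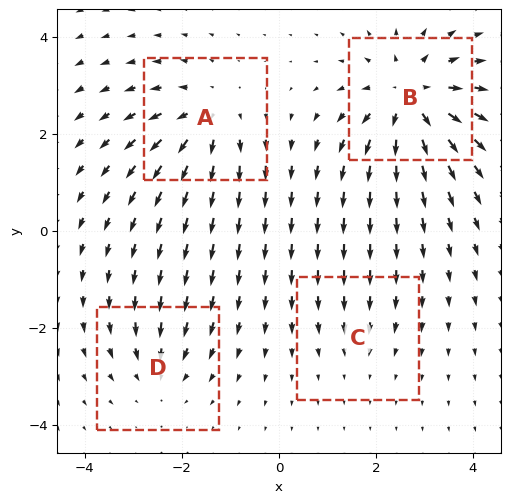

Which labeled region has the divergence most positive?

Divergence at each region's feature centre — A: about +5, B: about +8, C: about -2, D: about -4. Region B is most positive.

B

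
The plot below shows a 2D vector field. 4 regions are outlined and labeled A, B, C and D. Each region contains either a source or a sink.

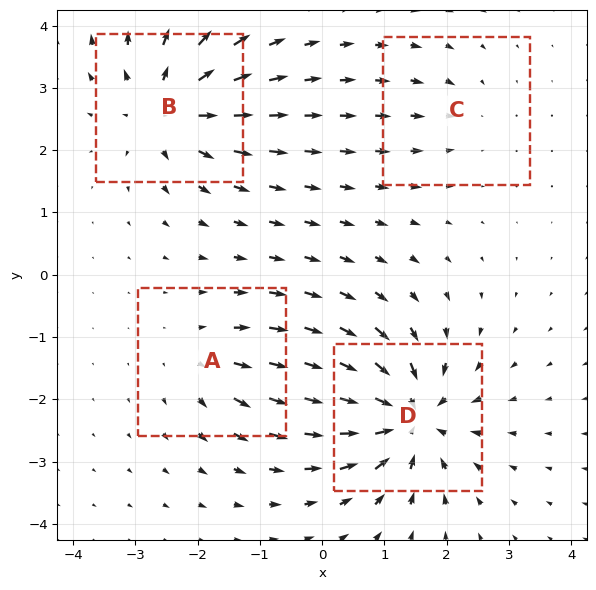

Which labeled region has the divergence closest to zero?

C

Divergence at each region's feature centre — A: about +4, B: about +6, C: about -3, D: about -8. Region C is closest to zero.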